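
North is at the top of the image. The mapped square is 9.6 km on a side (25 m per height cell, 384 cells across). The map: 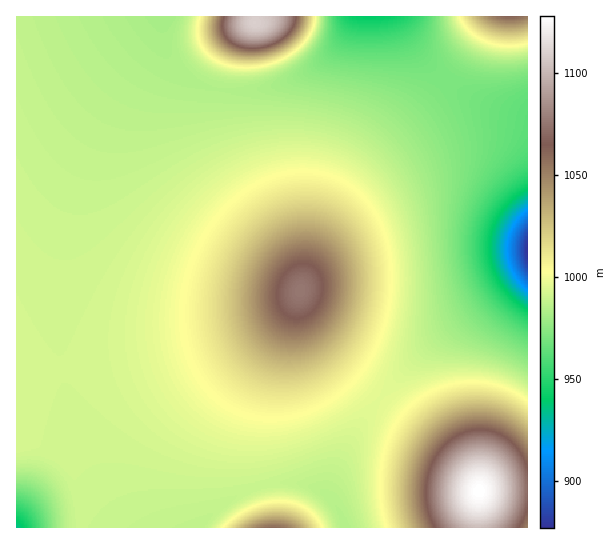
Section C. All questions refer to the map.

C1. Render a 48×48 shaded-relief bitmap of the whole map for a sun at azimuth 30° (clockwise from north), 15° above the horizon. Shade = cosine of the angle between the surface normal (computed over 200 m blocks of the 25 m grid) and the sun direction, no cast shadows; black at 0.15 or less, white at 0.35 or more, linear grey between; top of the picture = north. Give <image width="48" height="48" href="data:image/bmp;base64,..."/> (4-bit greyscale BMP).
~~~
<image width="48" height="48" href="data:image/bmp;base64,Qk32BAAAAAAAAHYAAAAoAAAAMAAAADAAAAABAAQAAAAAAIAEAAATCwAAEwsAABAAAAAAAAAAAAAAABEREQAiIiIAMzMzAERERABVVVUAZmZmAHd3dwCIiIgAmZmZAKqqqgC7u7sAzMzMAN3d3QDu7u4A////AERWeIiIiIiIiIms7///25d2ZUQzM0VniEVWeIiIiIiIiIms3v/+yod2ZVQzNFZ4mUVWeIiIiIiIiIiavN3cqYd3ZVRERWeJqlVmeIiIiIiIiIiJmqqpmId3ZlVVZniau1ZneIiIiIiIiIiIiIiIiId3dmZmeJq8zGZ3iIiIiIiIiIiIiIiIiIh3d3d3iavN3Xd4iIiIiIiIiIiIiIiIiIiHd3eImrze7oiIiIiIiIiIiIiIh4iIiIiIiIiJq83u7oiIiIiIiIiIiIh3d3d4iIiIiIiaq83u7oiIiIiIiIiIiHd3d3d3iIiIiImavM3u7oiIiIiIiIiIh3d3d3d3eIiIiJmavM3u7YiIiIiIiIiIh3d3d3d3d4iIiJmau83d3YiIiIiIiIiId3d3d3d3d4iIiJmau8zNzIiIiIiIiIiId3d3ZmZ3d4iIiJmaq7vMzIiIiIiIiIiId3d2ZmZnd4iIiJmaqru7u4iIiIiIiIiId3dmZmZmd4iIiJmZqqq7u4iIiIiIiIiId3dmZlZmd4iIiZmZmqqqqoiIiIiIiIiId3dmZVVmd4iIiZmZmaqqq4iIiIiIiIiId3dmZVVmd4iJmZmZmZqqu4iIiIiIiIiId3dmZVVneImZmZmZmZqrvIiIiIiIiIiIh3d2ZmZ3iJmZmZmZmaq7zYiIiIiIiIiIh3d3Zmd4mZmZmZmZmaq83oiIiIiIiIiIiHd3d3iJqqqpmZmZmqvM74iIiIiIiIiIiIh3eImaq6qqmZmZmqvN74iIiIiIiIiIiIiIiJmru7uqqZmZmqvM3oiIiIiIiIiIiIiIiZqru7uqqZmZmqq8zYiIiIiIiIiIiIiImZq7u7uqqpmZmaqru4iIiIiIiIiIiIiJmaq7u7uqqpmZmZmqmYiIiIiIiIiIiIiJmaqru7uqqpmZmZmZh4iIiIiIiIiIiIiZmaqru7qqqZmZmZmIdoiIiIiIiIiIiIiZmZqqqqqqqZmZmYiHdoiIiIiIiIiIiImZmZqqqqqqqZmZmYiHdoiIiIiIiIiIiImZmZmqqqqqmZmZmYiId4iIiIiIiIiIiImZmZmaqqqpmZmZmYiId4iIiIiIiIiIiImZmZmZmZmZmZmZmYiIiIiIiIiIiIiIiImZmZmZmZmZmZmZmZiIiIiIiIiIiIiIiImZmZmZmZmZmZmZmZiIiIiIiIiIiIiIiJmZmZmZmZmZmZmZmZiIiIiIiIiIiIiIiJmZmZmZmZmZmZmZmYiIiIiIiIiIiIiIiJmZmZmZmZmZmZmZmIiIiIiIiIiIiIiIiIiIiZmZmZmZmZmZiIiIiIiIiIiIiIiIiId3eImZmZmZmZmYiIh3d4iIiIiIiIiIh2VERWeJmZmZmZmYiHd2Z4iIiIiIiIiIdTEAATV4maqpmZmId2ZVVYiIiIiIiIiHYxAAABNXmqqqqZmIdlRERIiIiIiIiIiHUwAAABNXmqqqqpmHZUMiI4iIiIiIiIiHZCETRVZ5q7u6qpmHVCEREoiIiIiIiIiHZTM1d3iavLu7qpl2UxAAEg=="/>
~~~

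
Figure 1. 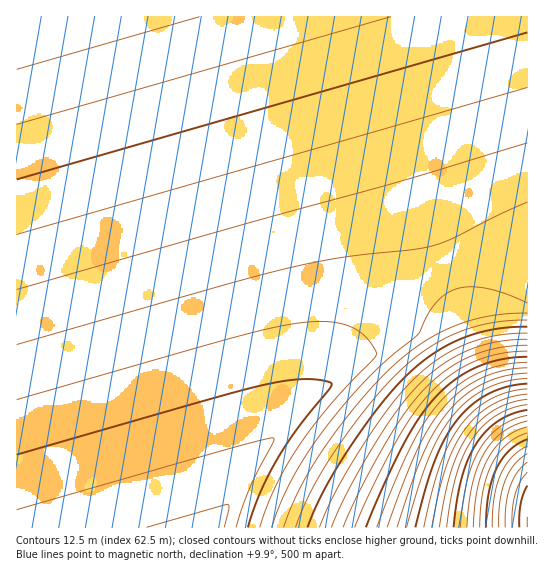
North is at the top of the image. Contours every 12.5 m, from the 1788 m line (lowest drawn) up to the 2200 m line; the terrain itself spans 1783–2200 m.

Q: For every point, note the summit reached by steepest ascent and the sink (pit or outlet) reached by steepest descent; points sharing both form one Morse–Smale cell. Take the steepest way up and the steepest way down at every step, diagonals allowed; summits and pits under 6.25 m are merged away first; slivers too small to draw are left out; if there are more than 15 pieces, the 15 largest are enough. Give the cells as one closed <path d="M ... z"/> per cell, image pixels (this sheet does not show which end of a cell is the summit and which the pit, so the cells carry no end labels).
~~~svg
<path d="M527 16l-511 1 1 511 198 0 25-46 23-32 47-50 23-19 22-42 12-16 23-23 27-19 37-16 31-6 43-1z"/><path d="M518 257l-33 2-31 6-37 16-27 19-23 23-12 16-22 42-23 19-47 50-23 32-24 45 311 1 1-269z"/>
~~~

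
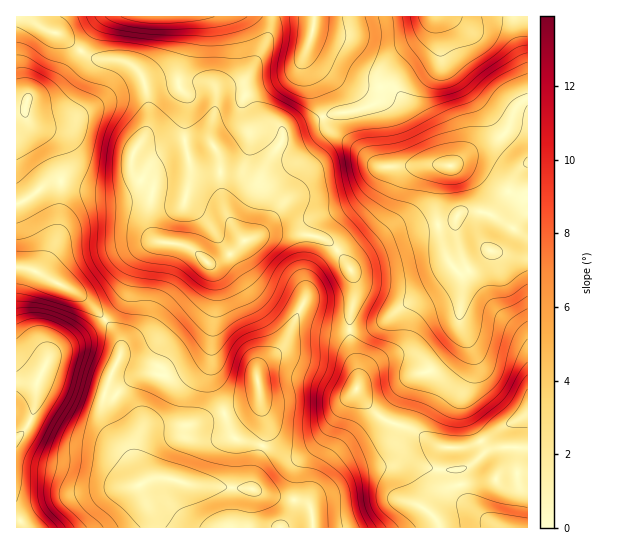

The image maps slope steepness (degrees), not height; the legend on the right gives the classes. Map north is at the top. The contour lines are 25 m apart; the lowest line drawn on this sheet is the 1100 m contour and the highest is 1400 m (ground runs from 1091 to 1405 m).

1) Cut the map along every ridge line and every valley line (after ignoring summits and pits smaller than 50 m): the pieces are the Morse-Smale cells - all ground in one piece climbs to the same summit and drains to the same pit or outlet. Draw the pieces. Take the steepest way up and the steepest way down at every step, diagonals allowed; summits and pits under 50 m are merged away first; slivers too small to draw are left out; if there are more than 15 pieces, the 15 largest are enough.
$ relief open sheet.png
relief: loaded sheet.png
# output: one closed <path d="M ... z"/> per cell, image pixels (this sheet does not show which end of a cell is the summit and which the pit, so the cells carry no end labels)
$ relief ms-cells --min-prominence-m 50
<path d="M295 233l-26 0-24 7-15 15-16 8-7 0-9-10-13-8-26-4-6 2-14 14-15 41-19 21 12 16 4 16-18 48 0 15 6 15 19 24 11 21 2 8-1 5 9 22 4 19 160-1-2-20-5-4-36-7-18-7 4-26 11-33-10-48 0-11 3-5 23-19 12-23 14 0 18 5 22 1 0-11 6-21 0-17-3-10-13-20-10-10-14-5z"/><path d="M527 99l-11 8-9 24-6 6-24 11-24 17-26-1-46 3-30-24-17-10-12-16-32 11-6 3-4 14-16 24-7 20-13 26-3 8 0 12 4 5 4 0 20-7 26 0 20 3 14 5 10 10 13 20 3 10 0 17-6 21 1 12 19-3 13-5 24-19 24-12 25-21 7 2 12-6 16-16 27 6 10 0z"/><path d="M493 251l-3 0-24 21-7 1-4-2-25 21-24 12-24 19-13 5-18 1-2 2 10 46-2 14 7 10 18 18 31 10 21 15 13 3-4 3-3 7-4 29-12 20 0 3 13 12 2 7 89-1 0-269-18-2z"/><path d="M309 324l-14 0-12 23-17 13-9 11 3 31 7 28-11 33-4 26 18 7 36 7 5 4 3 21 124 0-1-7-13-12 0-3 12-20 4-29 3-7 4-3-13-3-21-15-23-6-16-11-17-21 2-14-10-46-22-2z"/><path d="M527 16l-93 0-7 15-10 10-23 15-11 14-3 8-1 23-22 10-34 5 4 10 7 7 23 14 12 12 12 8 74-3 22-16 24-11 6-6 9-24 12-9z"/><path d="M105 320l-22 16-29 16-5 5-12 24-2 26-4 14-7 10-8 7 0 79 10 11 126-1-1-13-11-27 1-5-2-8-11-21-19-24-6-15 0-15 18-48-4-16z"/><path d="M34 16l-18 1 0 186 10-3 20-16 8-3 11 0 32 8 20-1 10-4 6-9 0-22 14-22 2-13-4-33-5-12-7-8-8-4-30-2-9-4-25-20-11-3-12-7z"/><path d="M133 171l-1 8-5 5-10 4-20 1-32-8-11 0-8 3-20 16-8 3-2 2 0 61 2 2 13 1 40 20 11 7 24 23 18-21 8-27 9-18 9-9 7-2-8-15 0-22 3-18-10-6z"/><path d="M314 16l-41 0-5 22-23 41-7 5-17 5-5 9-5 28 0 15 9 20 0 21 4 25 9 20 9 12-1-16 3-8 13-26 10-26 16-24 1-8 39-14-8-28-11-26 1-12 8-21z"/><path d="M271 16l-236 0 0 5 7 7 19 7 30 22 28 3 14 5 7 8 4 8 3 16 1-4 7-5 30-5 24 1 6 5 2 8 4-8 17-5 7-5 23-41z"/><path d="M433 16l-118 0-3 19-8 22 0 6 11 26 6 25 5 2 31-5 20-8 3-6 0-19 3-8 11-14 23-15 10-10 5-9z"/><path d="M17 267l-1 115 21 1 12-26 5-5 29-16 22-17-23-23-11-7-40-20z"/><path d="M37 383l-21 0 1 54 7-6 7-10 5-22z"/>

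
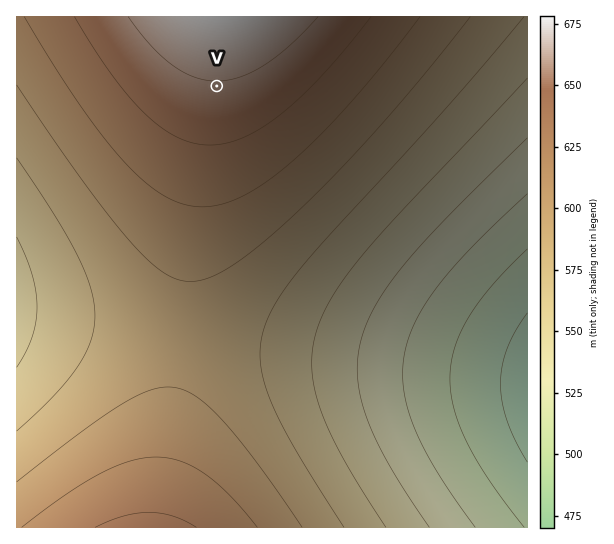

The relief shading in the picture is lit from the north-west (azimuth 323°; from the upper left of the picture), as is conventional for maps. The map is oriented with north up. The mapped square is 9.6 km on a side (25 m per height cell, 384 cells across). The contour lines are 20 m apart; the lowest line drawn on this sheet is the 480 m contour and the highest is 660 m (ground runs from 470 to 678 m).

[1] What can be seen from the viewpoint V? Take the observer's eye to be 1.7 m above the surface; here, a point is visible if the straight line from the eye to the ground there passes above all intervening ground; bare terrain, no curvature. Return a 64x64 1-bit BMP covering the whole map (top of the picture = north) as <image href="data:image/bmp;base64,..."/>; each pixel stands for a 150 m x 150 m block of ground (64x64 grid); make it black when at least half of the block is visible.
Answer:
<image width="64" height="64" href="data:image/bmp;base64,Qk0+AgAAAAAAAD4AAAAoAAAAQAAAAEAAAAABAAEAAAAAAAACAAATCwAAEwsAAAIAAAAAAAAA////AAAAAAD////////////////////////////////////////////////////+//////////j/////////4P////////+A/////////gD////////4AP///////+AA////////wAD///////8AAP///////gAA///////4AAD///////AAAP//////4AAA//////+AAAD//////wAAAP/////+AAAA//////wAAAD/////+AAAAH/////wAAAAH////+AAAAAH////wAAAAAP////AAAAAAP///4AAAAAAf///AAAAAAA///4AAAAAAB///gAAAAAAB//8AAAAAAAD//wAAAAAAAH/+AAAAAAAAf/4AAAAAAAA//AAAAAAAAB/8AAAAAAAAD/wAAAAAAAAP+AAAAAAAAAf4AAAAAAAAB/gAAAAAAAAD+AAAAAAAAAP4AAAAAAAAAfAAAAAAAAAB8AAAAAAAAAHwAAAAAAAAAfgAAAAAAAAB+AAAAAAAAAH4AAAAAAAAAfgAAAAAAAAB/AAAAAAAAAH8AAAAAAAAAfwAAAAAAAAB/AAAAAAAAAH8AAAAAAAAAf4AAAAAAAAA/gAAAAAAAAD+AAAAAAAAAP4AAAAAAAAA/gAAAAAAAAD+AAAAAAAAAH4AAAAAAAAAfgAAAAAAAAB8AAAAAAAAADwAAAAAA=="/>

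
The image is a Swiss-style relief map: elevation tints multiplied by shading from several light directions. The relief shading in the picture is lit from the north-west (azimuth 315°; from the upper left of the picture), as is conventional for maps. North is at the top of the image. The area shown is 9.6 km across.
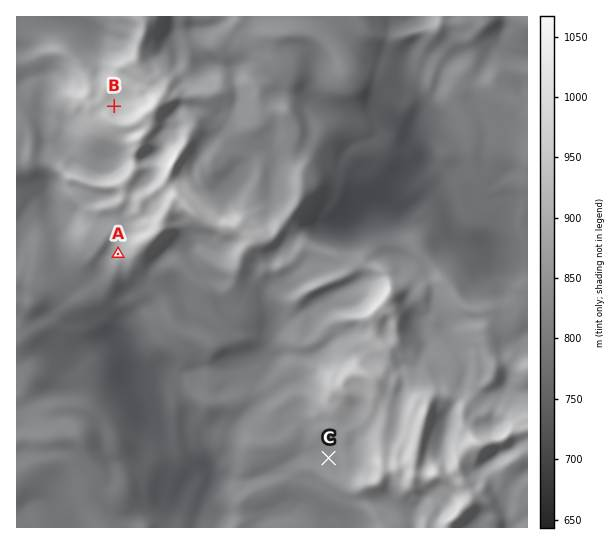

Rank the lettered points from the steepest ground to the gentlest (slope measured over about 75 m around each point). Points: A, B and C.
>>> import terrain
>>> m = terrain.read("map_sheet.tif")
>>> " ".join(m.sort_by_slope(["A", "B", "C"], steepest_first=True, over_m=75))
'A B C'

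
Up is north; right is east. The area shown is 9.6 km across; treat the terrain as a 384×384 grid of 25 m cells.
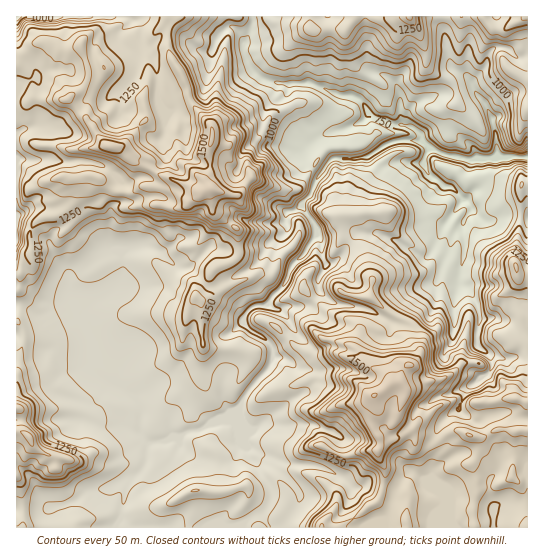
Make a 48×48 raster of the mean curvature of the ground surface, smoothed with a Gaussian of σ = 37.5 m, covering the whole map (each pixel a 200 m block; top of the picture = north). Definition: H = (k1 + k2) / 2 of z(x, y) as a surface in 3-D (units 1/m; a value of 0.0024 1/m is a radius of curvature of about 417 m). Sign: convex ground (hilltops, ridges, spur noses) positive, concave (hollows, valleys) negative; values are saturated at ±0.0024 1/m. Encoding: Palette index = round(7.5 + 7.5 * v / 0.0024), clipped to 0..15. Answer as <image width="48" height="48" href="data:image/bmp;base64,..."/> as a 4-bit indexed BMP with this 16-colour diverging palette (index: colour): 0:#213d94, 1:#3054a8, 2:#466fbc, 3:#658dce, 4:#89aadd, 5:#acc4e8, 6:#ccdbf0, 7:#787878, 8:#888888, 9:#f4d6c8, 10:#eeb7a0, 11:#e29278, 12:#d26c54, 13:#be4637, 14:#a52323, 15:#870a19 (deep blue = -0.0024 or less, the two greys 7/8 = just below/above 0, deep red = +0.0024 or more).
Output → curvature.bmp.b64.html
<image width="48" height="48" href="data:image/bmp;base64,Qk32BAAAAAAAAHYAAAAoAAAAMAAAADAAAAABAAQAAAAAAIAEAAATCwAAEwsAABAAAAAAAAAAlD0hAKhUMAC8b0YAzo1lAN2qiQDoxKwA8NvMAHh4eACIiIgAyNb0AKC37gB4kuIAVGzSADdGvgAjI6UAGQqHAKh4ioh2d3dnh3d2h3d5+KlWdshXdqppipVmeIiHiYl1d3aIZ5dVfjj3ZrZnd6dXeJZmZnd4aInbZndahnllKKGelZiHdolGWKRFd1Z4eGZq/cy6lnlla6I11Khndot4WeGIlEZmd3ZmdmdthZZq6DVx1XZmZolK10WPmaiYd4d3dndZWHeXMUOE9zVmqbhkxIWs/7d3eHiHd4h3Z2ZzR/ttsXlnV5iFlV+5dWuXeGiGeZd2aIe//2fexl54hUh1dp9SNXd3d3dmiIh3eIdHxRILmIpnmP2HmMdGZnZ3d4h4dWd3ZmVDE1ecS0tznXObq6dFZ4iHh4h4l2Z3hXiK6zapipTHIzY0VfuIiHeIh4h3eJZmt2S5n/y5dtEO8e63e3VGeId3d3eIeZayu5dDRVbOlcuAJmqa6MVnh3d3iHd3iYepCqqoY1vFqse9lQBsxcZ4d3eIiIdniHd6cZlnVpMXmYdm/GIOKJV4d3iHd3eGeGZotFVXZXzaie9hDt8mR6Znh3d3d3aJToiaxzmoPLm4aXnkLFAHh5d4h3d3d2ZdL1argHxh+9xkNGnYGKHbqbd4d3eId2Z8TjZECPcvxFaYhmetNOD7iMZ4d3eIiIibfGlR/7K6Nay4OMwNY/AzaZd3d3eIiIiJm3djIRRFilEC2md3VeDYiJdnd3d3d3d27KdYlJ2qYIzvZWeFdGT7Zudnd3d3d2Z11lq3egPsDvZKVENGhUVHmPlmd4h3d3iHmKVby+DdDJOvuZp1lXboytyGZ3iIeJlkOsulWOBvcGepiqiXhXVp9+51aHd3eJZng5asV5sFXSeIiIRId1iq9W5miIZmZlZquCaHUlzgS6eYhUqGeVl3tE1Fx2ZndkeiNzXNq1L2CLZUKIZ2hnhjli6XamVoZHhEY8nkElHyHIZ2qWV3ZodUaAeqt5h4t5nMlvoay3Bw/ru735Z5eVaWSnV4eWd0Z8tbyJOPUxwGiXeIzHZ55DqIalxXd4iMqZV2rO7eB73wvIiGdmiXUnd2jFncupu0N2bbeqUr/HWHGZmGZ4lQW7l2j0l4uKhDiKmB6JUL9YdbCpyaaZoN/ozcrSMyIQA32sZMNaScT2RX4AAF5zU/MAAAAHvK//7/qWNoPriwUSV2nN7RDf8QaaeTiop2QhrI1TV1Ofb5alZ3Z4mskzNM6D1z60ZmU50SWpZ2N/dHa1V3dlN9tVBIhp8Zq3dmOOh0WNR1X9zoaaZnd6tCCVqqeK0CfohpqnVneKV05ah4pHy6ma0n2He6u6ZGfnls3HdGe4Z30LZYmIXMtBBJlmhEW3B3WmdXlqlmVrZbwZhHZSEgFaaJ04pmiyiHiXdoZKe3dbZfc21FJommqJinNjzKhUWK2ZZ4dLbIdoXcdj9zeZl2dYhVeTX3OFovlZd5iKh2Z3b1RR9zmapmhJhnm3PnPDwcJ2u5e9ZWh3fCWy1id3mJtMpFjXjVLCl0Z07LmduXiJijdUVVZ3euudtEa1yUOzbslDkAQyQ3RVmcu5iqS4d6ZnyLq85WfX2VvA=="/>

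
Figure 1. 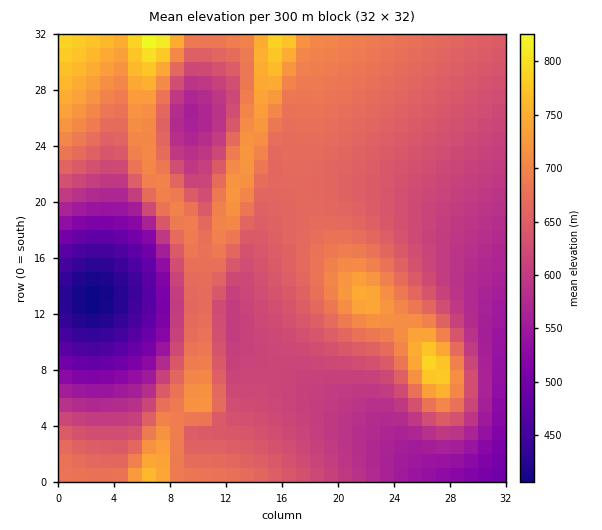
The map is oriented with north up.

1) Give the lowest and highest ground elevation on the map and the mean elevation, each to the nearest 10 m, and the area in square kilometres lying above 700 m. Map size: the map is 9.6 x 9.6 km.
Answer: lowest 400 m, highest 840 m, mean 630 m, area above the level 13.1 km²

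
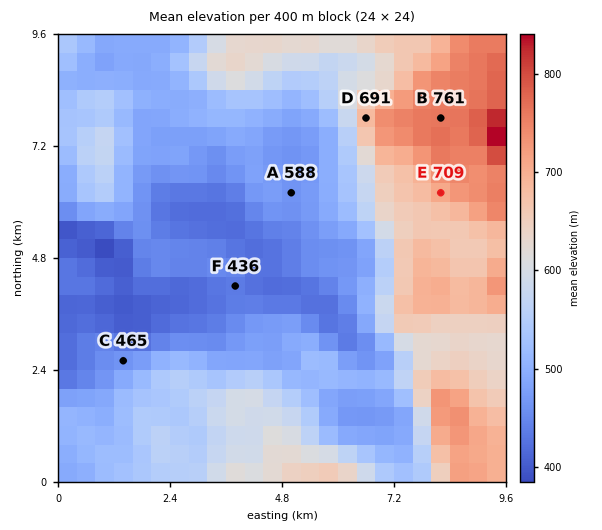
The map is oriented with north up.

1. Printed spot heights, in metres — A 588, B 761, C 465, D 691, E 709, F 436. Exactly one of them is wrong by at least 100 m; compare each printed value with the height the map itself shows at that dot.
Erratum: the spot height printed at A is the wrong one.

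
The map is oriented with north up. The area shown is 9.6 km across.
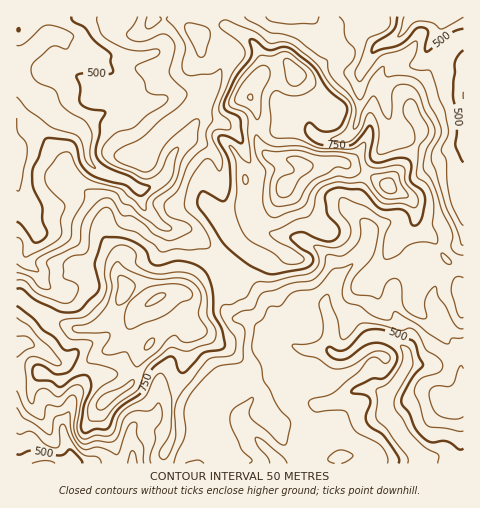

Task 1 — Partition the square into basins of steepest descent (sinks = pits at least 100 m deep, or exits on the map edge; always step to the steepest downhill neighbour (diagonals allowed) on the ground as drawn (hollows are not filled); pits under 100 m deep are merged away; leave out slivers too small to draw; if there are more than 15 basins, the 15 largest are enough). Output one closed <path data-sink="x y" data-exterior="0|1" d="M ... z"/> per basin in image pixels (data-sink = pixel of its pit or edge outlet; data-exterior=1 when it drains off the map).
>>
<path data-sink="423 463" data-exterior="1" d="M340 161l-7 0-14 4-15 0-4 8-16 13-11 23-25 18 12 12-13 24-11 12-7 3-5-2-9 0-11 5-15 11-22 2 14 10 11 25-6 11 0 17-10 32-2 13 0 31-10 20 1 11 299-1 0-173-4-3-9-23-8-8-8-15-19-16 0-12-4-13-41-24-14-5z"/><path data-sink="17 75" data-exterior="1" d="M224 16l-208 1 0 280 5 1 25 19 29 12 20-1 9-5 9-9 10-20 15 14 5 0 24-14 22-2 22-15 13-1 5 2 13-9 10-13 8-17-12-12 25-18 11-23 16-13 3-7-6-5-26-4-10-9-5-10 2-23-7-20 11-21 0-13-8-18-9-7-16-8-4-6z"/><path data-sink="446 17" data-exterior="1" d="M463 16l-238 1 0 5 4 6 16 8 9 7 8 18 0 13-11 21 7 20-2 23 5 10 10 9 21 3 12 5 15 0 14-4 7 0 69 36 6 10 1 18 19 16 8 15 8 8 11 25 2-1z"/><path data-sink="43 463" data-exterior="1" d="M123 294l-10 20-12 11-12 4-14 0-22-9-32-22-5 0 1 166 147-1 0-10 10-20 0-31 2-13 10-32 0-17 6-11-11-25-9-8-12 0-15 10-7 2z"/>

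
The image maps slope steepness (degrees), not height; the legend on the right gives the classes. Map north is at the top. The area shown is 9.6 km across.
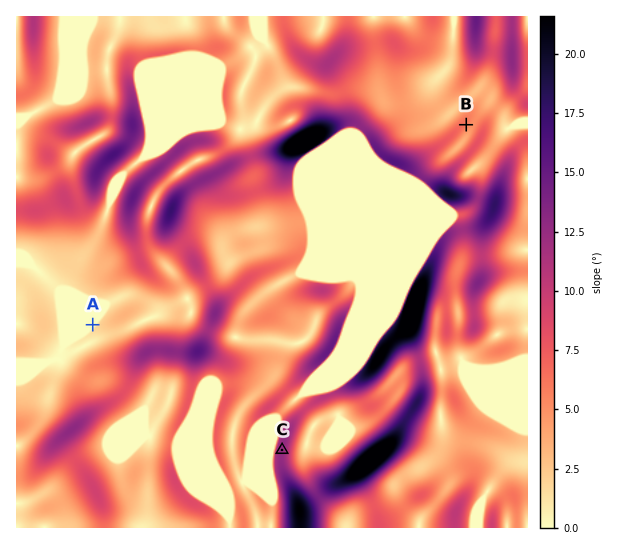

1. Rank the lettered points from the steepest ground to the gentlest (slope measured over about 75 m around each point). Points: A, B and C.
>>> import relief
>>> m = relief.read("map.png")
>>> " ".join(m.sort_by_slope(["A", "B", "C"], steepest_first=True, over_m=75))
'C B A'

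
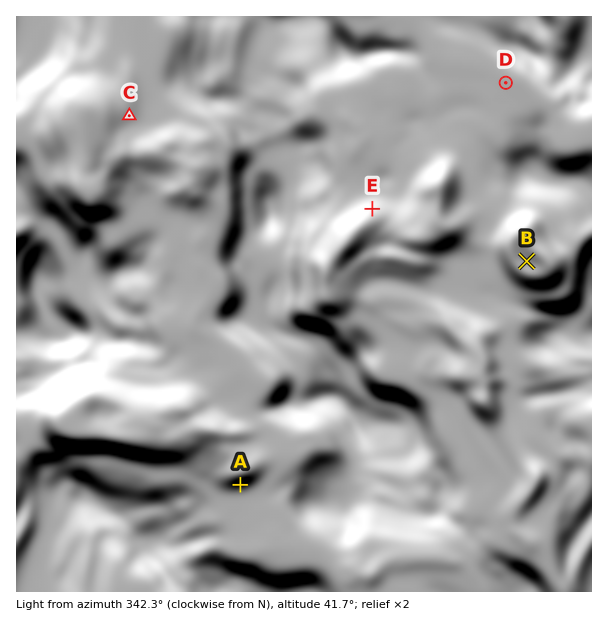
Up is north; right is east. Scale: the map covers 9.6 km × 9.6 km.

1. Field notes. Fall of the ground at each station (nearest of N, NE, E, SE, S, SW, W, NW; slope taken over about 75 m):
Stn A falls S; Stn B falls SW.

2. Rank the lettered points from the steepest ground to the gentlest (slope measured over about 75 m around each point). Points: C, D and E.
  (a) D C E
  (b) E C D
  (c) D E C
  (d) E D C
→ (b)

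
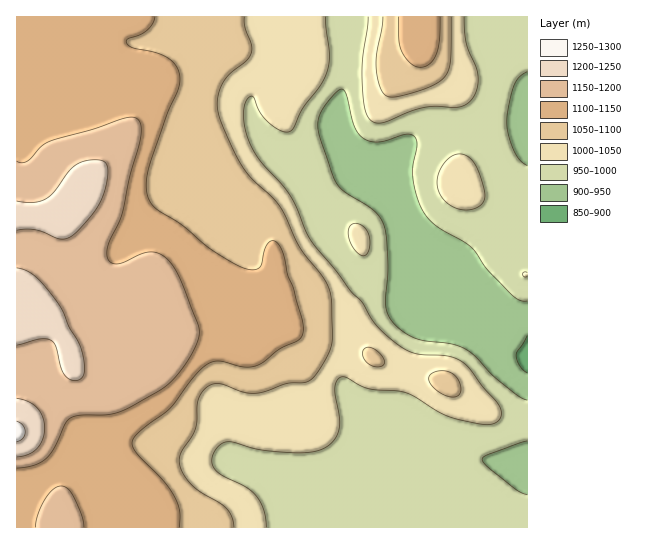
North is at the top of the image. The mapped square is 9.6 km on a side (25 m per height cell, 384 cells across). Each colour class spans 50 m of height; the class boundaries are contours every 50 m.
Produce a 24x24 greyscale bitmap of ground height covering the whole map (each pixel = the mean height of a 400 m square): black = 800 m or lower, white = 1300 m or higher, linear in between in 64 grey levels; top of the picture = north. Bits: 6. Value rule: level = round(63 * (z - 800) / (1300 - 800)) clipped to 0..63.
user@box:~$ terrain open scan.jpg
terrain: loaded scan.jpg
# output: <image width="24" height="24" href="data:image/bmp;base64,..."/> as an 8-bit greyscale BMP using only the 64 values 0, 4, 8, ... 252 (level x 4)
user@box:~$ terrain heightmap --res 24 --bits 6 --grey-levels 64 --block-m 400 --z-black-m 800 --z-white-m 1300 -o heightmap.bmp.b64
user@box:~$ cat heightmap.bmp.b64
<image width="24" height="24" href="data:image/bmp;base64,Qk12BgAAAAAAADYEAAAoAAAAGAAAABgAAAABAAgAAAAAAEACAAATCwAAEwsAAAABAAAAAAAAAAAAAAEBAQACAgIAAwMDAAQEBAAFBQUABgYGAAcHBwAICAgACQkJAAoKCgALCwsADAwMAA0NDQAODg4ADw8PABAQEAAREREAEhISABMTEwAUFBQAFRUVABYWFgAXFxcAGBgYABkZGQAaGhoAGxsbABwcHAAdHR0AHh4eAB8fHwAgICAAISEhACIiIgAjIyMAJCQkACUlJQAmJiYAJycnACgoKAApKSkAKioqACsrKwAsLCwALS0tAC4uLgAvLy8AMDAwADExMQAyMjIAMzMzADQ0NAA1NTUANjY2ADc3NwA4ODgAOTk5ADo6OgA7OzsAPDw8AD09PQA+Pj4APz8/AEBAQABBQUEAQkJCAENDQwBEREQARUVFAEZGRgBHR0cASEhIAElJSQBKSkoAS0tLAExMTABNTU0ATk5OAE9PTwBQUFAAUVFRAFJSUgBTU1MAVFRUAFVVVQBWVlYAV1dXAFhYWABZWVkAWlpaAFtbWwBcXFwAXV1dAF5eXgBfX18AYGBgAGFhYQBiYmIAY2NjAGRkZABlZWUAZmZmAGdnZwBoaGgAaWlpAGpqagBra2sAbGxsAG1tbQBubm4Ab29vAHBwcABxcXEAcnJyAHNzcwB0dHQAdXV1AHZ2dgB3d3cAeHh4AHl5eQB6enoAe3t7AHx8fAB9fX0Afn5+AH9/fwCAgIAAgYGBAIKCggCDg4MAhISEAIWFhQCGhoYAh4eHAIiIiACJiYkAioqKAIuLiwCMjIwAjY2NAI6OjgCPj48AkJCQAJGRkQCSkpIAk5OTAJSUlACVlZUAlpaWAJeXlwCYmJgAmZmZAJqamgCbm5sAnJycAJ2dnQCenp4An5+fAKCgoAChoaEAoqKiAKOjowCkpKQApaWlAKampgCnp6cAqKioAKmpqQCqqqoAq6urAKysrACtra0Arq6uAK+vrwCwsLAAsbGxALKysgCzs7MAtLS0ALW1tQC2trYAt7e3ALi4uAC5ubkAurq6ALu7uwC8vLwAvb29AL6+vgC/v78AwMDAAMHBwQDCwsIAw8PDAMTExADFxcUAxsbGAMfHxwDIyMgAycnJAMrKygDLy8sAzMzMAM3NzQDOzs4Az8/PANDQ0ADR0dEA0tLSANPT0wDU1NQA1dXVANbW1gDX19cA2NjYANnZ2QDa2toA29vbANzc3ADd3d0A3t7eAN/f3wDg4OAA4eHhAOLi4gDj4+MA5OTkAOXl5QDm5uYA5+fnAOjo6ADp6ekA6urqAOvr6wDs7OwA7e3tAO7u7gDv7+8A8PDwAPHx8QDy8vIA8/PzAPT09AD19fUA9vb2APf39wD4+PgA+fn5APr6+gD7+/sA/Pz8AP39/QD+/v4A////AKy8vKigpKSYkIh4aFxUUExMTExMTFhgXKiwtKSkrKiUhHhsZFxUUExMTExMUFxcUKiopJykoJiIdGhgYFxYWFRQUExMUFRMQMy0oJycmJCAcGRgZGRkYFxUVFBMTExMRODErKCgmJSIfGxscHBwbGBUUFBQVFxcVNTAtLS0rKCQgHR0eHh0bGBUVFRgcHBoWMDAxMTEwLSkiHyAgHx8cGBkaGx4gHBYRLzAzMjIyMC0nJCUlIiIeGx4eHR4dFxANMjIzMjIyMTAsKSopJiUhHh8cFxUUEA0NNjQyMjIyMjAsKysqKCYhHRsVEA4ODQ0ONzQyMjExMS8rKSkpJyUhGxgSDQ0NDQ4RNDIxLy4uLi0qKSgnJiUgGRgSDQ0NDxIXMjEwLiwsLSspJyUmJiEaGBgSDQ0OEhUXMjIyLywrKykmJCIkJBwXGRkSDg8SFBQUMzMzMi4qKCUjISEjIRgWGBYREBQXGBcVMjI0NDAqJSIhISEhHBYVFBEPERcaGhgWLjAzNDErJCEhISEdGBUUEQ8QExgbGhcULC0wMTEtJSEhIR4YFhYTEBAREhYZGBUTKyssLS4tKCIhIBsYGRcRERUVExUXFxQTKyoqKisrKSQhHxoZGxgSEhkcGRgZFxQSKyopKSkqKiYiHxsaHBwWFBsgIB4cGRUTKyopKSkpKSYiIB8bGx0aFRwiJSQeGhYTKyoqKSgmJSMhISEdGh4aFRsjKCcfGBYVKiorKicnJSIhIiAcGh0ZFRoiKSgfFxYWA=="/>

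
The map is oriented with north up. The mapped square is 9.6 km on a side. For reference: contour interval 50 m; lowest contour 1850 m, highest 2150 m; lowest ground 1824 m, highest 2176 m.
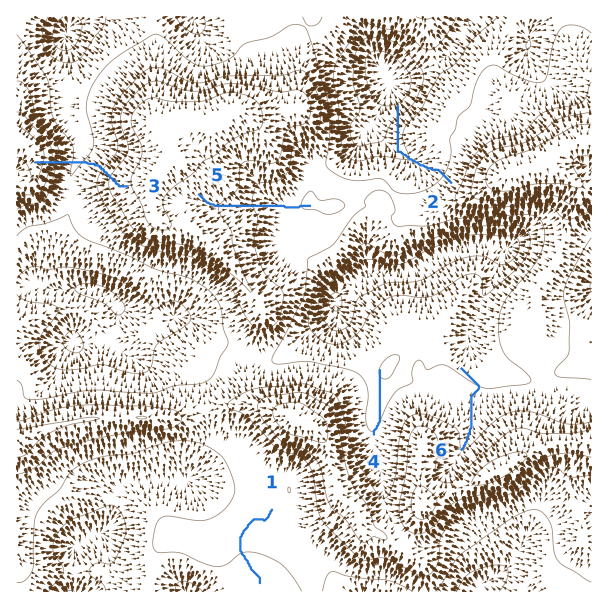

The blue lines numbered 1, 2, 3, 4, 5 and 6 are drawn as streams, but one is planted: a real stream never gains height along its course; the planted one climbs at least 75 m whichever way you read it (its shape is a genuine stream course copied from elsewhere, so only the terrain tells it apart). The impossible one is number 3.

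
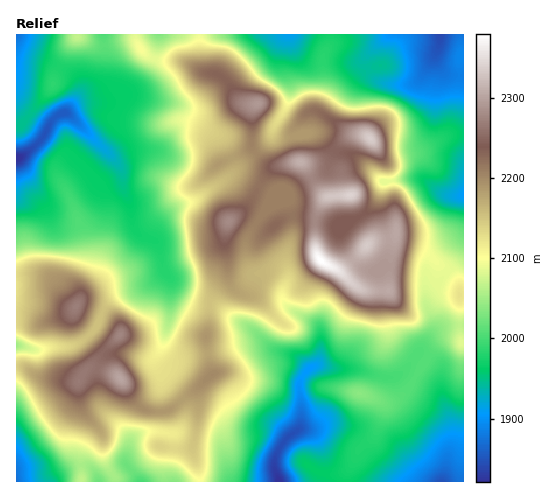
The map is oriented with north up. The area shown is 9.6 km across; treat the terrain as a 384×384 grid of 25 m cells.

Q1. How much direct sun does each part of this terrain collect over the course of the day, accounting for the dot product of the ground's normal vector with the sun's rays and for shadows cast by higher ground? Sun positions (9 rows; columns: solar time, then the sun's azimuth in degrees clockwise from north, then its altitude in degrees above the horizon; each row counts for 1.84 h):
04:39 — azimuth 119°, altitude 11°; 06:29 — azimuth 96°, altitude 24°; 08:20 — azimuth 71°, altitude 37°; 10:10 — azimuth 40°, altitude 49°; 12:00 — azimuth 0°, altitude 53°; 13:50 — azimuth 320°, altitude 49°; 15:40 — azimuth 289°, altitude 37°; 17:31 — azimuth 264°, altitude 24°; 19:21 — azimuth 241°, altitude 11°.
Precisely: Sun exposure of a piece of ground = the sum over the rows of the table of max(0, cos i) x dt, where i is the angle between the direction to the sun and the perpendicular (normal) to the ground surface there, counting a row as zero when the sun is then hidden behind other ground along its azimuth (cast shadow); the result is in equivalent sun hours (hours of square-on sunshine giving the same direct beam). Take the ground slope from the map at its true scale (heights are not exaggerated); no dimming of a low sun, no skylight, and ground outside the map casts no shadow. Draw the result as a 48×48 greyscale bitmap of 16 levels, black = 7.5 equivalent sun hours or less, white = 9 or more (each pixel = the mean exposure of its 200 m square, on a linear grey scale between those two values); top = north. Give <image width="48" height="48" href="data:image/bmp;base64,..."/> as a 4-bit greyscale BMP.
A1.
<image width="48" height="48" href="data:image/bmp;base64,Qk32BAAAAAAAAHYAAAAoAAAAMAAAADAAAAABAAQAAAAAAIAEAAATCwAAEwsAABAAAAAAAAAAAAAAABEREQAiIiIAMzMzAERERABVVVUAZmZmAHd3dwCIiIgAmZmZAKqqqgC7u7sAzMzMAN3d3QDu7u4A////ALu6ibupu6mKqXmJqpmqloq7u7qqqqqqq7u6iLyZvKiIdnmZqoiadZvMy7qqqqqqq6mXWKl3iqh2aJuZqodoq83czLuqqqqqu6l0WJhlWaiau7uauphVrd3czMu7qqqqu5hkaHd4aarN3MqKuqqFjN3czMy7qqqqq4VEd2abmHiqq7qKqqu4ecy8zMy6qqqqqnRGiIm7ljI0aKqJqHm5d6mruqqqqqqqqnVomau6dWirqauJqGaJmKmqmImqqqqqqWV4mZmYZozd26uYqWVomKiHZomru7q7qWV4iIh3RWnN3LuYmpdniaeImrzMzLuqqlaaqrqXeZq8zMyneamZmKvN3d3czMuqqnrMzMu6vMyrzMzLmbu7p5zd3dzLvMuqqs3d3dzM3cuazMzN3MzMuYq7qqqaq8y7qt3d3e3cy5iby7vMzMu8yoeZmqqpq7y6h7l6qa3cllecy6q6u7u6ZEeYmaqqmbu6iSJFVWjduYmsy7u6q8yUEDWHiImZmImrvJmXZUWMzcy6vMzbu7lUeZiHh2RGdTarvLvLqYV63d3LrMzcqGNJzbdndRABAFiqqczLu7d73uzMrMzLhDSLynVnQQAQA5qqiMu7zdqbzcvMnMu6h5q6p3hkAANWd4irqru83d3LurzdvMu6q8y5qqlhAHq7qHibvLu8zN3bqrvMqqiaq8zKm6YACM3Mt3iLzczM3d3My7u8p2aaqrvLqmAAjMzMtmh7zd3d3d3d3dzMp0WaqqqruUBc3Lq8tlh7zN3d3d3dzN3MqGaaqqmap2fd3Lmrtkec3d3d3d3d3NzLmHm7qruYV4vdu8y7t0irzd3d3N3d3My5h3q6mKu5RYzbq93cuXmrzN3dzMzNzMu4d4uqqIvMp4u7zM3dypvMzd3czMzMzMy3ebzM3KrNzLupmrzd3Lzd3dzMu8zczMu5eLzd3cu8zLqVQ0nd3MzdzMzLvMzMzLupl3jN3dy8zKmrmHfN3LzKmd3KvMzMzLqZqqms3cy7uprd3dur3dyXeN27zMzMzLu7zMuqvMy5h3vd3dtwSahWeNyrzMzM3LzNzMu6q7u6hnq8zLgABWaJmazMzMzNy7zNu6vMy6vNzMzMzKUGmZi7uzjdzM3cqrvLqIrN3Lvd7t3cunE2iKm7ujJ9zd3Jm7qYiJvMzLu7zd3cuGeodZq8u5ZKzdyZu7qYibzMuZmMu7u7vM3ad6u8zMpX3ciLvLu7u8zKdWc4zKmazd3cqru63Mtjm4i8zMzN3cy4Zoghncu93MzN3Ny6vcykFYvMzMzMy6mXiruVbN3d28zM3ty6rMy5ZZu7zMu6mHeJrd3cmt3e3czd3cqqqsu7uqq7u7qYh2Z5vd3dubzd3Mu6mamZmcu8y7q7updndmirzd3du8u93LmImqvLu8u8y6qpmFRph63d3d3cu6iczMzLu7zMu8zMqIiaqGi8vN3d3t3bu5vLu7zNzLvMzMzLqGirqJzN3d3d3u3LqrzMu7vN3Lu8zMzLuqq8uszN3d3d3dyqmszMzMu83My8zA=="/>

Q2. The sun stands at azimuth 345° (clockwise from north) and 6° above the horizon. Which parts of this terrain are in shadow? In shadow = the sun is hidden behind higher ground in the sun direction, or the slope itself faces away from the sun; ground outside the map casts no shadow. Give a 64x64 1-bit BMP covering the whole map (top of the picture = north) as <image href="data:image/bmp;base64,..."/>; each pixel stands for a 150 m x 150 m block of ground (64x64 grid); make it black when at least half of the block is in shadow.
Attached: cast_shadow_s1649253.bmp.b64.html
<image width="64" height="64" href="data:image/bmp;base64,Qk0+AgAAAAAAAD4AAAAoAAAAQAAAAEAAAAABAAEAAAAAAAACAAATCwAAEwsAAAIAAAAAAAAA////AAAAAAACHv/4/gAAHAc///D/AAD4D///APwAAfgP//8I/AAB+B//4Az+AAP4H//gHf8AA/g/9/8f/wAH+D/j/z//4H/w+8f/H//gf/DAH/8f/+//8MB/wR/////wwP/AH/////DB/8Af//3/8MA/wB9/4f/wwAAADwPj//AAAAACA///8AAAYAAH///xAAHgAB////E/g+AAP///8f/D4AB////w/+HAAP////D/8AAB////8AfwAAH8f//wAPAAA/D//+EAcAAD8f//4QAwAAfB///gAAAAAAT//+AAAAAABD+B4AAAAAAEfgHgAAAAAAB+AeAAAAAAgHgB4AAAAAG8ICHAAAAAAb4AMcAAAAABngABwAAAAAOPAAHAAAAAA4cGAIAAAAADgg/AAAAAAACAD8AAAAAAAAAfwAAAAAIAAA/gAAAAAcAAB8gAAAAAYAGAHAAAAAAwB8A/CAAAAAgPwD/4AAAABAfAf+BAAAAAAAB8AOAAAAAAAPwA4AAAAAAB/wDwAAwAOAHnAPgADgH8AAMAfAAEA/wAAgA/gAAD/EAAAB+AAAP8AAAAH4AAMBwAAAAPgABwAAAAAAeAMPAAAAAAAeB4eAAAAAAAYPhwAAAAAADx+AAAAAAAAOHwAAAAAAAB4OAAAAAAAAHgAAAAAAAAAOAAAAAAAAAAAAAAAAAAAA=="/>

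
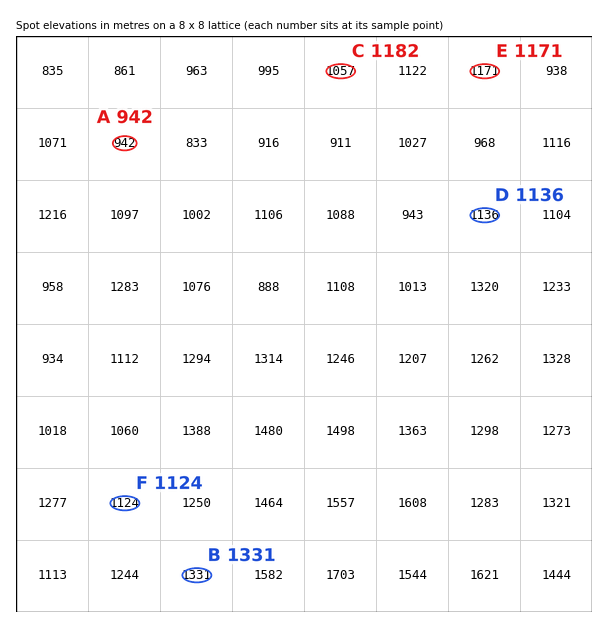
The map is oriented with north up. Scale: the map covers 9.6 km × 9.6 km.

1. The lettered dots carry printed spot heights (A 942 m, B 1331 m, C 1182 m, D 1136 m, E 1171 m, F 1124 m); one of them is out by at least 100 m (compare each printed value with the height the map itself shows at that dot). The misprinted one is C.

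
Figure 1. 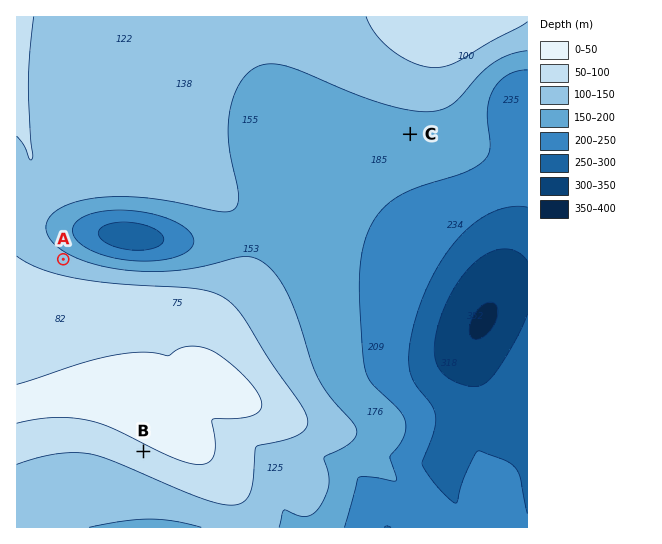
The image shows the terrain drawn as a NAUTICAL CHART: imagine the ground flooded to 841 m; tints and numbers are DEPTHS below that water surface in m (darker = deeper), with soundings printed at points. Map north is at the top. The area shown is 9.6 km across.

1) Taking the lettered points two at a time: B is above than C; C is below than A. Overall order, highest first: B A C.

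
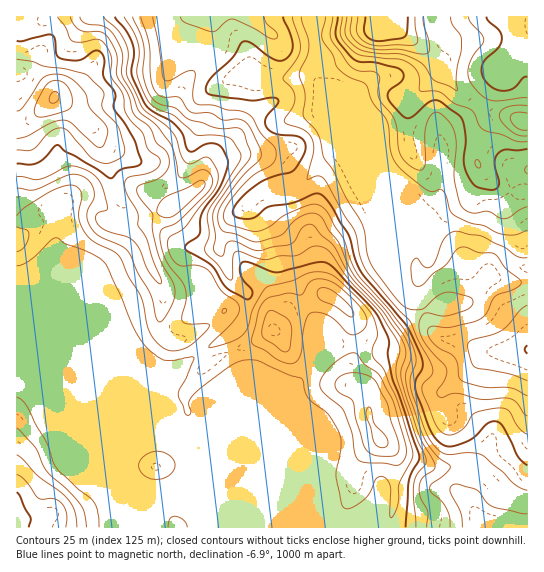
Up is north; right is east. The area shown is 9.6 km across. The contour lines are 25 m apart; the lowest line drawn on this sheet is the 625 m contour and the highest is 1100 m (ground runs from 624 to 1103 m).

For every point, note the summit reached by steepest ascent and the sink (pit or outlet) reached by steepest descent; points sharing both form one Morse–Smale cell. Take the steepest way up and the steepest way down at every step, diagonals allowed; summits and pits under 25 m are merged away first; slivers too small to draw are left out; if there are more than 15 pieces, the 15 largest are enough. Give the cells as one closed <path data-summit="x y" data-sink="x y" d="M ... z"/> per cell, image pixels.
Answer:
<path data-summit="54 98" data-sink="527 350" d="M314 16l-297 0-1 223 2 1 19-17 20-7 42 1 19 12 16 4 9 9 6 21 14 24-3 39 9 13 20 0 10 13 3 0 31-19 7-7 5-12 2-20-3-3 11-4 8-8 6-13 0-7-8-26-12-28 16-12 33-5 24-25 27-19 5 0 10 10-1-17-10-18-40-44-1-5 7-15-6-24z"/><path data-summit="54 98" data-sink="527 527" d="M95 216l-38 0-10 3-14 6-17 16 0 150 6 1 131 53-10 4-10 13 2 11 7 8 103 44 8 3 121 0-31-13-6-6-2-8-69-68-72-29-16 5-3-3-3-13 8-19 4-8 16-13-11-14-18 1-10-10-1-16 3-8 0-19-14-24-9-25-6-5-16-4z"/><path data-summit="379 26" data-sink="527 350" d="M379 16l-64 0-2 15 6 24-7 16 7 12 28 27 6 9 10 18 1 20 8 21 7 9 21 20 13 19 4 8 0 35 5 4 5 0 7-4 9-8 8-18 6-4 12 1 26 8 20 17 12 3 1-97-14-2-19-16-16-8-24-2-9 2-4 4-2-2 1-16 30-18 9-8-19-12-6-6-16-25-10-10-34-25-5-3-9 0z"/><path data-summit="327 295" data-sink="527 350" d="M354 144l-8 1-24 18-24 25-8 3-21 1-16 9 23 24 13 20 3 29 13 33 18 27-2 19 9-9 24-1 11 0 32 9 16-1 20-12 7-2-8-7-15-33 0-14 8-9-3-1-6-7 1-32-17-27-25-25-14-32z"/><path data-summit="54 98" data-sink="527 350" d="M462 239l-5 0-6 4-8 18-24 20-3 9 11 29 5 11 6 6 9 4 16 1 25 12-22 22-23 18 0 9 14 44 3 20 10 2 15 8 16 17 20 8 6 0 1-232-13-4-20-17z"/><path data-summit="17 509" data-sink="527 527" d="M22 392l-6 1 1 135 145 0 3-13 6-4 14 1 38 16 29-1-110-46-7-8-2-11 10-13 10-4z"/><path data-summit="381 441" data-sink="527 350" d="M441 337l-6 0-13 10-15 5-24-3-18-6-35 1-11 11-10 16 18 10 38 7 4 11 0 19 10 20 19 15 39 15 22-1 0-16-15-44-1-14 23-18 22-22-25-12z"/><path data-summit="381 441" data-sink="527 527" d="M309 371l-12 12 2 11 32 76 0 15 5 21 7 9 32 13 12 0-4-7 1-30 2-2 61-1 12 3-1-24-27 0-33-14-19-15-10-20 0-19-4-11-38-7z"/><path data-summit="379 26" data-sink="527 25" d="M527 16l-146 0-1 7 15 4 26 18 18 17 17 27 23 15 32-42 6-5 11-3z"/><path data-summit="273 330" data-sink="527 527" d="M274 331l-20 12-19 6-2 5 32 76 69 70-3-15 0-15-32-76-2-11 11-13-21-20-6-12z"/><path data-summit="273 330" data-sink="527 350" d="M254 201l-5 4 0 2 8 14 11 33 1 12-4 9-8 10-13 6 3 3-2 20-5 12-12 11 0 4 6 10 20-8 20-12 7 7 6 12 22 21 11-17 3-20-18-27-13-33-1-24-6-13z"/><path data-summit="54 98" data-sink="527 527" d="M466 467l-7 0-1 25-11-4-61 1-2 2-1 23 1 11 5 3 139-1-1-26-6 0-20-8-16-17z"/><path data-summit="381 441" data-sink="527 527" d="M233 351l-24 13-8-11-10 6-7 7-11 23-1 9 3 8 3 3 16-5 76 32-10-17z"/><path data-summit="525 122" data-sink="527 350" d="M481 105l-14 11-26 15-1 16 2 2 4-4 9-2 24 2 16 8 19 16 13 2 1-48-18-7-16-3z"/><path data-summit="525 122" data-sink="527 25" d="M527 55l-10 2-6 5-31 41 3 5 11 5 34 9z"/>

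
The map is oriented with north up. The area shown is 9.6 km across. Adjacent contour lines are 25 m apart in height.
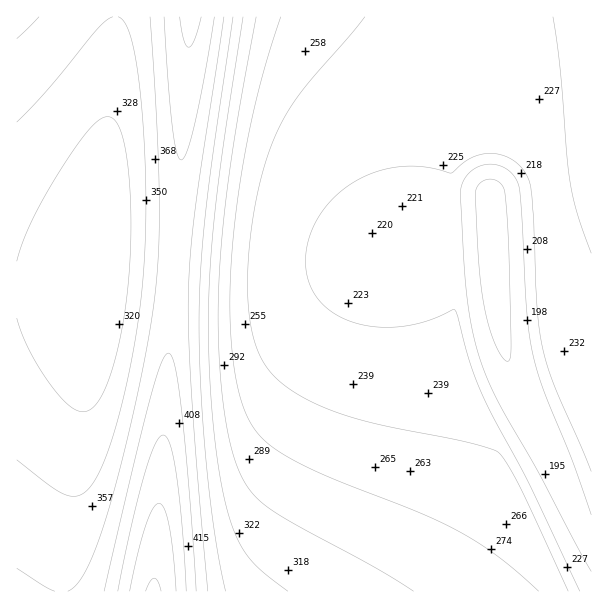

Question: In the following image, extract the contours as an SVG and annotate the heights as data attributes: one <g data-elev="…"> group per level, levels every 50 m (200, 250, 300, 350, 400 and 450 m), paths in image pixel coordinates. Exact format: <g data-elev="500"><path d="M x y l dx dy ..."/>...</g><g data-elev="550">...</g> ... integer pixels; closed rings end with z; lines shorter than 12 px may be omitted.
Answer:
<g data-elev="200"><path d="M591 571l-53-100-41-72-12-27-9-27-6-27-4-28-6-96 2-9 5-9 6-6 9-5 12-1 10 4 9 7 5 10 4 30 5 97 6 41 9 34 30 72 19 56"/></g><g data-elev="250"><path d="M568 591l-47-103-14-24-9-12-33-10-99-21-45-15-24-12-19-14-13-15-9-18-4-17-3-19-1-48 7-57 12-49 12-30 17-28 69-82"/></g><g data-elev="300"><path d="M414 591l-40-24-84-46-24-15-12-11-9-13-8-15-5-17-7-36-5-45-2-48 1-49 5-53 7-60 25-142"/></g><g data-elev="350"><path d="M226 591l-11-57-9-72-5-79-2-71 2-51 5-57 27-187"/><path d="M17 122l33-35 48-59 9-8 6-3"/><path d="M118 17l5 4 5 9 9 35 6 55 3 65-1 55-3 51-7 49-10 52-11 40-10 30-11 21-10 11-9 2-12-3-15-10-30-23"/></g><g data-elev="400"><path d="M196 591l-6-96-9-87-7-45-3-8-3-2-3 2-4 9-11 34-46 193"/><path d="M164 17l9 113 4 24 2 4 3 2 6-11 7-27 19-105"/></g><g data-elev="450"><path d="M176 591l-6-63-5-17-3-6-3-2-6 5-7 17-8 27-8 39"/></g>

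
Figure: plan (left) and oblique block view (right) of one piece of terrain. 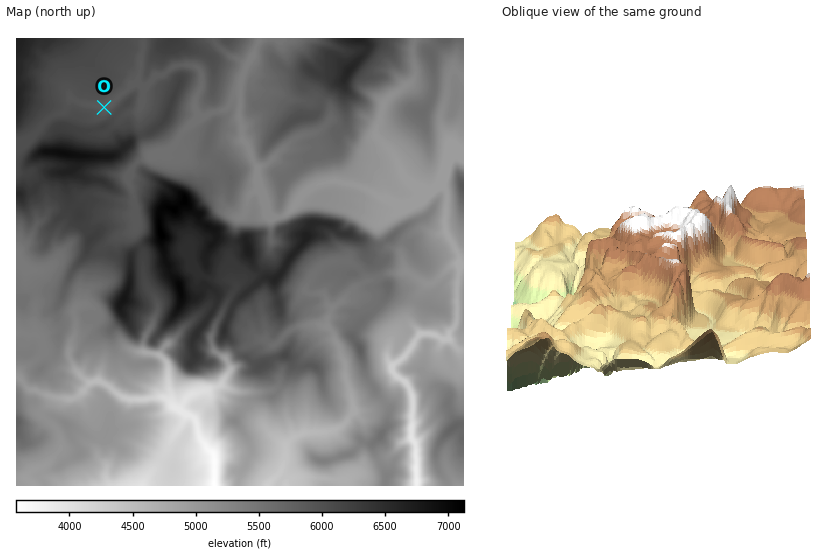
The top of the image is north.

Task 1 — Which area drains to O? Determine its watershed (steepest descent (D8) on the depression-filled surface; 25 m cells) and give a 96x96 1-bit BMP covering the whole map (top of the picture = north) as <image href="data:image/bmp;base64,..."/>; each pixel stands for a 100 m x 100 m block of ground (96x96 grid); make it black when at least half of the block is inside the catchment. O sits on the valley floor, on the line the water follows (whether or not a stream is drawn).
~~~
<image width="96" height="96" href="data:image/bmp;base64,Qk2+BAAAAAAAAD4AAAAoAAAAYAAAAGAAAAABAAEAAAAAAIAEAAATCwAAEwsAAAIAAAAAAAAA////AAAAAAAAAAAAAAAAAAAAAAAAAAAAAAAAAAAAAAAAAAAAAAAAAAAAAAAAAAAAAAAAAAAAAAAAAAAAAAAAAAAAAAAAAAAAAAAAAAAAAAAAAAAAAAAAAAAAAAAAAAAAAAAAAAAAAAAAAAAAAAAAAAAAAAAAAAAAAAAAAAAAAAAAAAAAAAAAAAAAAAAAAAAAAAAAAAAAAAAAAAAAAAAAAAAAAAAAAAAAAAAAAAAAAAAAAAAAAAAAAAAAAAAAAAAAAAAAAAAAAAAAAAAAAAAAAAAAAAAAAAAAAAAAAAAAAAAAAAAAAAAAAAAAAAAAAAAAAAAAAAAAAAAAAAAAAAAAAAAAAAAAAAAAAAAAAAAAAAAAAAAAAAAAAAAAAAAAAAAAAAAAAAAAAAAAAAAAAAAAAAAAAAAAAAAAAAAAAAAAAAAAAAAAAAAAAAAAAAAAAAAAAAAAAAAAAAAAAAAAAAAAAAAAAAAAAAAAAAAAAAAAAAAAAAAAAAAAAAAAAAAAAAAAAAAAAAAAAAAAAAAAAAAAAAAAAAAAAAAAAAAAAAAAAAAAAAAAAAAAAAAAAAAAAAAAAAAAAAAAAAAAAAAAAAAAAAAAAAAAAAAAAAAAAAAAAAAAAAAAAAAAAAAAAAAAAAAAAAAAAAAAAAAAAAAAAAAAAAAAAAAAAAAAAAAAAAAAAAAAAAAAAAAAAAAAAAAAAAAAAAAAAAAAAAAAAAAAAAAAAAAAAAAAAAAAAAAAAAAAAAAAAAAAAAAAAAAAAAAAAAAAAAAAAAAAAAAAAAAAAAAAAAAAAAAAAAAAAAAAAAAAAAAAAAAAAAAAAAAAAAAAAAAAAAAAAAAAAAAAAAAAAAAAAAAAAAAAAAAAAAAAAAAAAAAAAAAAAAAAAAAAAAAAAAAAAAAAAAAAAAAAAAAAAAAAAAAAAAAAAAAAAAAAAAAAAAAAAAAAAAAAAAAAAAAAAAAAAAAAAAAAAAAAAAAAAAAAAAAAAAAAAAAAAAAAAAAAAAAAAAAAAAAAAAAAAADwAAAAAAAAAAAAAAD4AAAAAAAAAAAAAAD8AAAAAAAAAAAAAAD+AAAAAAAAAAAAAAD/8AAAAAAAAAAAAAD/+AAAAAAAAAAAAAD/+AAAAAAAAAAAAAD/+AAAAAAAAAAAAAD/8AAAAAAAAAAAAAD/8AAAAAAAAAAAAAD/8AAAAAAAAAAAAAD/8AAAAAAAAAAAAAD/8AAAAAAAAAAAAAD/+AAAAAAAAAAAAAD//AAAAAAAAAAAAAD//AAAAAAAAAAAAAD//4AAAAAAAAAAAAD//8AAAAAAAAAAAAD//+AAAAAAAAAAAAD//8AAAAAAAAAAAAD//8AAAAAAAAAAAAD//4AAAAAAAAAAAAD//4AAAAAAAAAAAAD//4AAAAAAAAAAAAD//4AAAAAAAAAAAAD//4AAAAAAAAAAAAD//4AAAAAAAAAAAAD//wAAAAAAAAAAAAD//gAAAAAAAAAAAAD//AAAAAAAAAAAAAD/+AAAAAAAAAAAAAD/8AAAAAAAAAAAAAD/4AAAAAAAAAAAAAA="/>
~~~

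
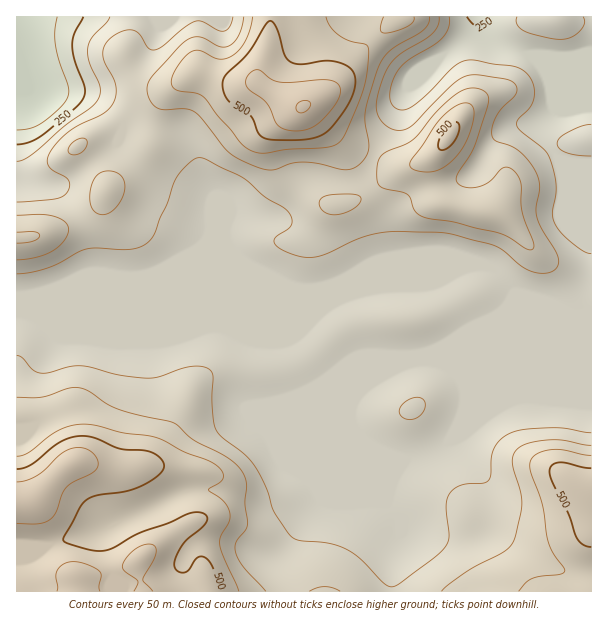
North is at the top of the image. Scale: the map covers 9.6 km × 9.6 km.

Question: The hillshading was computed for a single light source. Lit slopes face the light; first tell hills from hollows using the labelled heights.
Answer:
NW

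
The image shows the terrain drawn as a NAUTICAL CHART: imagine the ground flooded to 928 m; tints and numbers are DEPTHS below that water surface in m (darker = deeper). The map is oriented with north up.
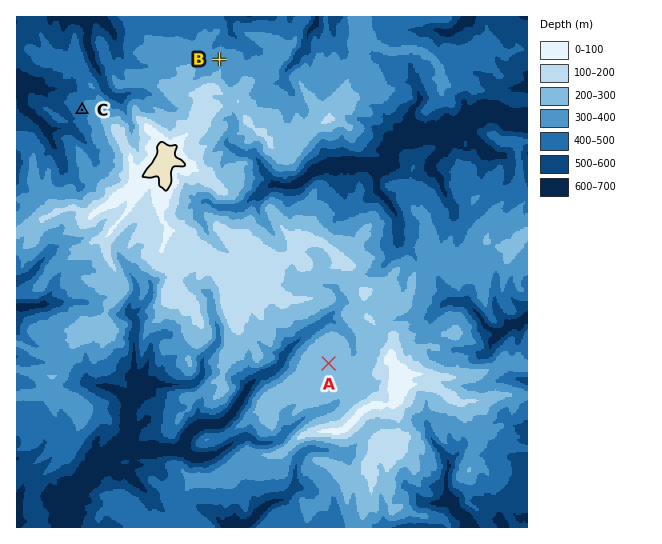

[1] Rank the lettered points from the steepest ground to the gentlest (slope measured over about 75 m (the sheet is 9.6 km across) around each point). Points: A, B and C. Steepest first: C B A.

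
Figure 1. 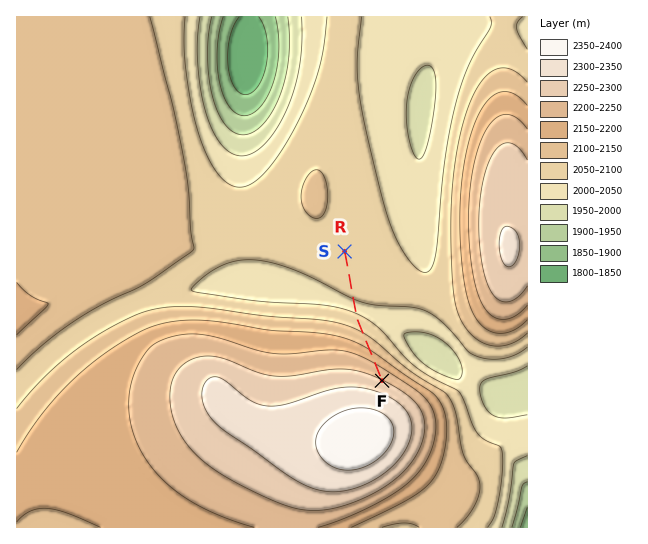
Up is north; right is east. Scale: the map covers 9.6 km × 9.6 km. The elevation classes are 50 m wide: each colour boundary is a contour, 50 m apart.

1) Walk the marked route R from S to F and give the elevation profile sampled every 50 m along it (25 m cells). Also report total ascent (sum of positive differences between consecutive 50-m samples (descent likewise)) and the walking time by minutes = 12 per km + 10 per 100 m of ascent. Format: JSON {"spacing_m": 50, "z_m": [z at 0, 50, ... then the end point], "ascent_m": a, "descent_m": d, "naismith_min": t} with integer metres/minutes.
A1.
{"spacing_m": 50, "z_m": [2095, 2095, 2095, 2096, 2096, 2095, 2092, 2088, 2084, 2080, 2076, 2073, 2069, 2066, 2063, 2059, 2056, 2053, 2050, 2048, 2045, 2043, 2043, 2046, 2053, 2060, 2067, 2073, 2079, 2085, 2092, 2098, 2105, 2112, 2119, 2126, 2133, 2141, 2149, 2157, 2165, 2174, 2183, 2192, 2201, 2209, 2217, 2224, 2232, 2240, 2247, 2253], "ascent_m": 212, "descent_m": 53, "naismith_min": 52}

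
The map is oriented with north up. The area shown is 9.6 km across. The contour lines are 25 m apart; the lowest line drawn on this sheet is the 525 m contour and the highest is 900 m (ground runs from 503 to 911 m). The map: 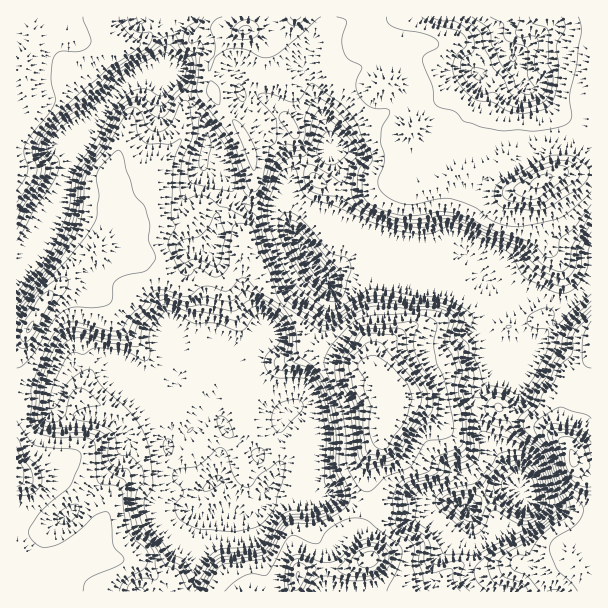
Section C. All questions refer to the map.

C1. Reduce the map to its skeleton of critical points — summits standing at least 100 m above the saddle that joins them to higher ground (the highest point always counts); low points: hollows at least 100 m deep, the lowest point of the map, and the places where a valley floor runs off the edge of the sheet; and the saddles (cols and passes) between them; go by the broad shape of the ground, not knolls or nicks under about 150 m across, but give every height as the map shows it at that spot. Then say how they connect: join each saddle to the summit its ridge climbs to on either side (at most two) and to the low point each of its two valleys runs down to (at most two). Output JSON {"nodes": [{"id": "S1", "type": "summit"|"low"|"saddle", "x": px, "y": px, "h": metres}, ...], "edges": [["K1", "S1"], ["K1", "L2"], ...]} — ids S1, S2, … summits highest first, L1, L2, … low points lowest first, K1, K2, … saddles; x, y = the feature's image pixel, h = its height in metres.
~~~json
{"nodes": [
{"id": "S1", "type": "summit", "x": 386, "y": 423, "h": 911},
{"id": "S2", "type": "summit", "x": 573, "y": 461, "h": 906},
{"id": "S3", "type": "summit", "x": 368, "y": 560, "h": 890},
{"id": "S4", "type": "summit", "x": 540, "y": 182, "h": 887},
{"id": "S5", "type": "summit", "x": 17, "y": 468, "h": 868},
{"id": "L1", "type": "low", "x": 522, "y": 494, "h": 503},
{"id": "L2", "type": "low", "x": 315, "y": 269, "h": 512},
{"id": "L3", "type": "low", "x": 213, "y": 483, "h": 593},
{"id": "L4", "type": "low", "x": 513, "y": 59, "h": 649},
{"id": "K1", "type": "saddle", "x": 371, "y": 17, "h": 777},
{"id": "K2", "type": "saddle", "x": 377, "y": 506, "h": 773},
{"id": "K3", "type": "saddle", "x": 282, "y": 305, "h": 751},
{"id": "K4", "type": "saddle", "x": 479, "y": 410, "h": 692},
{"id": "K5", "type": "saddle", "x": 557, "y": 300, "h": 642},
{"id": "K6", "type": "saddle", "x": 575, "y": 299, "h": 642}],
"edges": [["K1", "S4"], ["K1", "L2"], ["K1", "L4"], ["K2", "S1"], ["K2", "S3"], ["K2", "L1"], ["K2", "L3"], ["K3", "S1"], ["K3", "S5"], ["K3", "L2"], ["K3", "L3"], ["K4", "S1"], ["K4", "S2"], ["K4", "L1"], ["K4", "L2"], ["K5", "S1"], ["K5", "S4"], ["K5", "L2"], ["K6", "S2"], ["K6", "S4"], ["K6", "L2"]]}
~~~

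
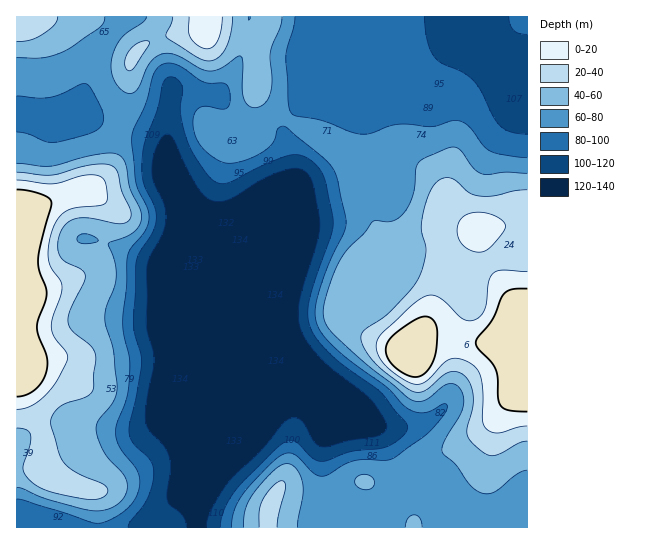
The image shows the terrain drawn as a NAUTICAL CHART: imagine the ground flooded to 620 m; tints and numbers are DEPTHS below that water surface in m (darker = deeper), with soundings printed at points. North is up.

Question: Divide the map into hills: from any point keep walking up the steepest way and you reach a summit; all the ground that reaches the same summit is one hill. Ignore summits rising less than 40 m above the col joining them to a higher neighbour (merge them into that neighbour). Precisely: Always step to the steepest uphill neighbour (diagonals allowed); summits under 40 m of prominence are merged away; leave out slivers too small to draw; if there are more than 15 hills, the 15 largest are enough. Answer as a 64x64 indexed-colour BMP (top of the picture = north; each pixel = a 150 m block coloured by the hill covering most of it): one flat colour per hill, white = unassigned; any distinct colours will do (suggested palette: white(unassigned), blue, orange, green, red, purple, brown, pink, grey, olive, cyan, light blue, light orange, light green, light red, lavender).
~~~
<image width="64" height="64" href="data:image/bmp;base64,Qk12CAAAAAAAAHYAAAAoAAAAQAAAAEAAAAABAAQAAAAAAAAIAAATCwAAEwsAABAAAAAAAAAA////ALR3HwAOf/8ALKAsACgn1gC9Z5QAS1aMAMJ34wB/f38AIr28AM++FwDox64AeLv/AIrfmACWmP8A1bDFACIiIiIiIiIiIhERERERERERERERERERERERERERERERIiIiIiIiIiIiEREREREREREREREREREREREREREREREiIiIiIiIiIiIhERERERERERERERERERERERERERERESIiIiIiIiIiIiIRERERERERERERERERERERERERERERIiIiIiIiIiIiIiEREREREREREREREREREREREREREREiIiIiIiIiIiIiIiERERERERERERERERERERERERERESIiIiIiIiIiIiIiIRERERERERERERERERERERERERERIiIiIiIiIiIiIiIhEREREREREREREREREREREREREREiIiIiIiIiIiIiIiERERERERERERERERERERERERERESIiIiIiIiIiIiIiIRERERERERERERERERERERERERERIiIiIiIiIiIiIiIhEREREREREREREREREREREREREREiIiIiIiIiIiIiIhERERERERERERERERERERERERERESIiIiIiIiIiIiIiERERERERERERERERERERERERERERIiIiIiIiIiIiIiIRERERERERERERFEREREQREREREREiIiIiIiIiIiIiIRERERERERERERREREREREERERERESIiIiIiIiIiIiIhERERERERERERRERERERERBERERERIiIiIiIiIiIiIiERERERERERERREREREREREEREREREiIiIiIiIiIiIiIhEREREREREUREREREREREQRERERESIiIiIiIiIiIiIiEREREREREUREREREREREREERERERIiIiIiIiIiIiIiIRERERERFEREREREREREREQREREREiIiIiIiIiIiIiIiERERERERFERERERERERERBERERESIiIiIiIiIiIiIiIhERERERERREREREREREREERERERIiIiIiIiIiIiIiIiIREREREREUREREREREREQREREREiIiIiIiIiIiIiIiIiERERERERFERERERERERBERERESIiIiIiIiIiIiIiIiIhERERERERREREREREREERERERIiIiIiIiIiIiIiIiIiEREREREREURERERERERBEREREiIiIiIiIiIiIiIiIiIhERERERERFEREREREREERERESIiIiIiIiIiIiIiIiIiERERERERERRERERERERBERERIiIiIiIiIiIiIiIiIiIhEREREREREUREREREREEREREiIiIiIiIiIiIiIiIiIiERERERERERFEREREREERERESIiIiIiIiIiIiIiIiIiIxERERERERERREREREERERERIiIiIiIiIiIiIiIiIiIjEREREREREREUREREQREREREiIiIiIiIiIiIiIiIiIjMRERERERERERREREQRERERESIiIiIiIiIiIiIiIiIjMxEREREREREREUREQRERERERIiIiIiIiIiIiIiIiMzMzMREREREREREREREREREREREiIiIiIiIiIiIiIjMzMzMxERERERERERERERERERERESIiIiIiIiIiIiIiMzMzMzERERERERERERERERERERERIiIiIiIiIiIiIiIzMzMzMxEREREREREREREREREREREiIiIiIiIiIiIiIzMzMzMzMRERERERERERERERERERESIiIiIiIiIiIiIjMzMzMzMxERERERERERERERERERERIiIiIiIiIiIiIiMzMzMzMzMREREREREREREREREREREiIiIiIiIiIiIiMzMzMzMzMxERERERERERERERERERESIiIiIiIiIiIiIzMzMzMzMzERERERERERERERERERERIiIiIiIiIiIiIzMzMzMzMzMREREREREREREREREREREiIiIiIiIiIiIjMzMzMzMzMxERERERERERERERERERESIiIiIiIiIiIiMzMzMzMzMzERERERERERERERERERERIiIiIiIiIiIiIzMzMzMzMzMREREREREREREREREREREiIiIiIiIiIiIjMzMzMzMzMxERERERERERERERERERESIiIiIiIiIiIjMzMzMzMzMzERERERERERERERERERERIiIiIiIiIiMzMzMzMzMzMzMREREREREREREREREREREiIiIiIiIzMzMzMzMzMzMzMxERERERERERERERERERESIiVVUjMzMzMzMzMzMzMzMzERERERERERERERERERERVVVVVTMzMzMzMzMzMzMzMzMxERERERERERERERERERFVVVVVMzMzMzMzMzMzMzMzMzMREREREREREREREREREVVVVVUzMzMzMzMzMzMzMzMzMzMRERERERERERERERERVVVVVVMzMzMzMzMzMzMzMzMzMzERERERERERERERERFVVVVVUzMzMzMzMzMzMzMzMzMzMxEREREREREREREREVVVVVVTMzMzMzMzMzMzMzMzMzMzERERERERERERERERVVVVVVUzMzMzMzMzMzMzMzMzMzMRERERERERERERERFVVVVVVTMzMzMzMzMzMzMzMzMzMxEREREREREREREREVVVVVVVUzMzMzMzMzMzMzMzMzMzMRERERERERERERERVVVVVVVVMzMzMzMzMzMzMzMzMzMxERERERERERERERFVVVVVVVVTMzMzMzMzMzMzMzMzMzMREREREREREREREVVVVVVVVVMzMzMzMzMzMzMzMzMzMzERERERERERERER"/>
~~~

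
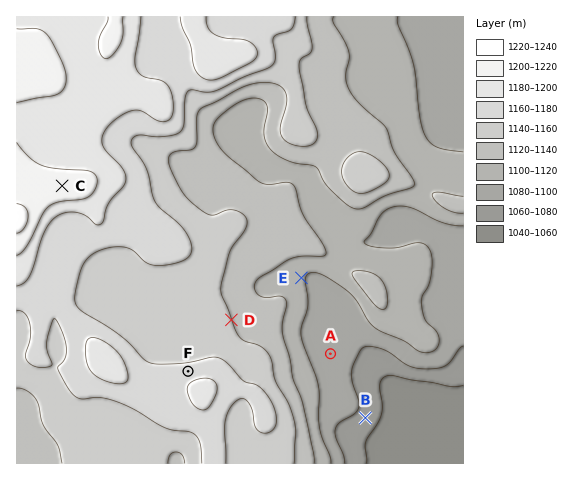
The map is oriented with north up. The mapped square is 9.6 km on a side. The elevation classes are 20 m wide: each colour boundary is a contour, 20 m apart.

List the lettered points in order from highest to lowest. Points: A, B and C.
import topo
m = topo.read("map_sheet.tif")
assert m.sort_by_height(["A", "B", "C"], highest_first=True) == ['C', 'A', 'B']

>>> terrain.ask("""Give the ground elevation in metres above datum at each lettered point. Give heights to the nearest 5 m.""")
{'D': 1140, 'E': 1105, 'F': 1170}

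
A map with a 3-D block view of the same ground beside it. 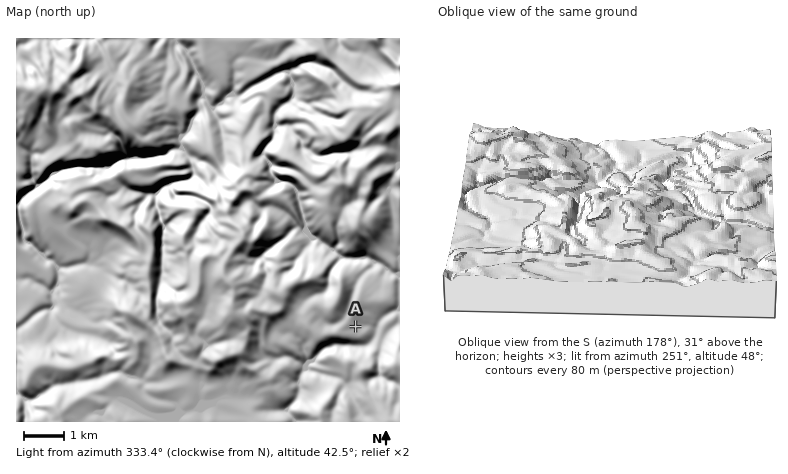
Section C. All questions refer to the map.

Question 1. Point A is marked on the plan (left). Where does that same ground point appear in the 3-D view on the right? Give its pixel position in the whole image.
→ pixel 737 247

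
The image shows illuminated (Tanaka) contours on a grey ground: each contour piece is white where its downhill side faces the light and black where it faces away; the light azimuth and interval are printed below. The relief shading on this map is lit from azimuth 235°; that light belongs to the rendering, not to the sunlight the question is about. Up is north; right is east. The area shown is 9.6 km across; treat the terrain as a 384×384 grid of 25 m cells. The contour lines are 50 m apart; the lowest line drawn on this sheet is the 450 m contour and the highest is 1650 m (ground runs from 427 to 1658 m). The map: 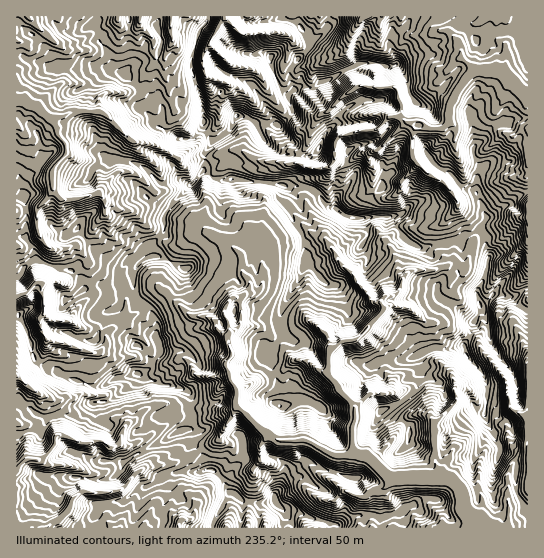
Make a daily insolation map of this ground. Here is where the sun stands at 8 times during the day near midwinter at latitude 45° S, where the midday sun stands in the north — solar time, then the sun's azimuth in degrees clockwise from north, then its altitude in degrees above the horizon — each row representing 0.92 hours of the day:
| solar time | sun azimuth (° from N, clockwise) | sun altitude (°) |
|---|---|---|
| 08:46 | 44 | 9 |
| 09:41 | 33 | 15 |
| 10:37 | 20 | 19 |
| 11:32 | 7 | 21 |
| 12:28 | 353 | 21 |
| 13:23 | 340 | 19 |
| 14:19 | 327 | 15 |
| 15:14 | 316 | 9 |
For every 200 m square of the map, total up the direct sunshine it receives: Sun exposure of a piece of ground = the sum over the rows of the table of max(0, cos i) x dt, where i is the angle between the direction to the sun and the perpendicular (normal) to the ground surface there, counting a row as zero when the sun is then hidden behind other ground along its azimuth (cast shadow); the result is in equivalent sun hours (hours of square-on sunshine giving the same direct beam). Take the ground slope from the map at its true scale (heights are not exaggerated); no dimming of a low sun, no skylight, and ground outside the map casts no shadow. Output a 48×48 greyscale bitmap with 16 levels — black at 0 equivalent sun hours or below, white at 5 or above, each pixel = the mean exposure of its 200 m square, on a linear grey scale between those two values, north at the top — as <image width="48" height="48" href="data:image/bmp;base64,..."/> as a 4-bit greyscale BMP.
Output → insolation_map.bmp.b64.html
<image width="48" height="48" href="data:image/bmp;base64,Qk32BAAAAAAAAHYAAAAoAAAAMAAAADAAAAABAAQAAAAAAIAEAAATCwAAEwsAABAAAAAAAAAAAAAAABEREQAiIiIAMzMzAERERABVVVUAZmZmAHd3dwCIiIgAmZmZAKqqqgC7u7sAzMzMAN3d3QDu7u4A////ACABekIwMSURaVAQEDEwSqQRECEAA0MyE0EBAoURIhMQBZEREBV+//3d2TFAJDERImMxADdmIgIRAGUGp37cQ4dpy+pUMzEjF2QzAAAARBARAAfN/NiRNQABR4q6UiASF2QjQ0ZRBpMAAArLzfpHkRQzEAATIQASFDeIdkElEDq5upqUXNqXSKuSAAABECAxJQABAFmckQAUetqmRK7ZUSQgAAABAjBSFQAAZkYTWlABN7tlFjEQAAEAAyEQAUImNSAQAAAAADdAASVGIQAAACEgADMQEBIVFIZAAAAAAAFqeWO4EAAAARFSADQAAQFFViNlMxAAAAATVnRSAAAAAzAlEBEAARNFY0dkIjIAAAAANUERA2YjmzAItwAAATZEAoUgABEAAAAAR5cUi8u91yAAAlEAABNDBGEAAllgABSK2mYQOIm+swEQABEBAABSFiEknKreh3mWMCMSAnzHIAAQEAEgAAJQNiKt26qqzZNoJ0FGMkMgAEaYQyAAACgClDW6dTJWIYRllzIUd2EBIF3+u7pSMoEHUjhBAVQ1jEibqGIViWRnEABIuZvNq1A2MCc3q4cot6mYiGAYl0aEAAACeaq7pyBUAEQiADIjWZqIYxICRVQQAAEAS8kyNZJQAOUDEHh1Q5pzABBCeGEAAARBAiAhKZQwBFQDgyd2SLYQIzAUuZMAAAMQACNEiFphMwAEqnVlRiAAAjEBJncAAjMAABRnd7u3ijAABbqFQgAAAUMzJFYwapEAAAFrh7psarEouph4YwAphEQyI0ZjUxARAAABRmhX2NztzHWbqXa92EMhESSGUQEEEAARAUiVa0txAVuaqohWdBAAAAFXMAEhABeFMkfMeJc0clvJu+cyAAAAAAAkAAAAAIq97GaYp8dM61fcvXUgAAAAAAAwAAAAABI2vslXmHae//Vpl4oQAAAAAAERAX///VRESqemExI6ZXk1MTpwAAAAAAAiTrzMz/lIgki8g6hlIAAUZ4V0AAAAAAETvaRoJK/8MWm7yphSeUADeTZIoDZXm8y8zddphG2iCslom6ghepIAEoh4h3q4RFiVVr2YmGYCq5hDJqlhWWVnrYRRJiERAAASAiem22Ir6E23h7q5RHm8t2UQBAAAABA5QjYRfGGslWbO2LeKR6q4MQF5UYIAFQOWkRaoJFKqhpx6Z2eWVnyiESXdknoQQzUzZxAAIQACZXyiI3tzJHQREXmKmrln7eYhE2QhAAADQ2i8qJUyAAABSJdleu3/3HMwABEAAAJmR7hquiECMQAUeYh3btrpWTYQAAABEBvHJaqYlyAAR0EAB6qGWpUjdGypMAAAABVpQ6u3Y0QhAjMkZqmGVASZMni6/1AAADdlhFl2MRWJqXmbt2mYgoYgAlclevyHunUgOCASM6yrqZiMvJWaglFJnJjiJHr//7l3UxESNWSXIkWcvIdVchr9zeZFEWicqbqXUUVCNllSVSaru0VGkylhAAAooia6qURVMHp1V7lIibhoR4do2zgYpzWty1O8rbUzNleqhw=="/>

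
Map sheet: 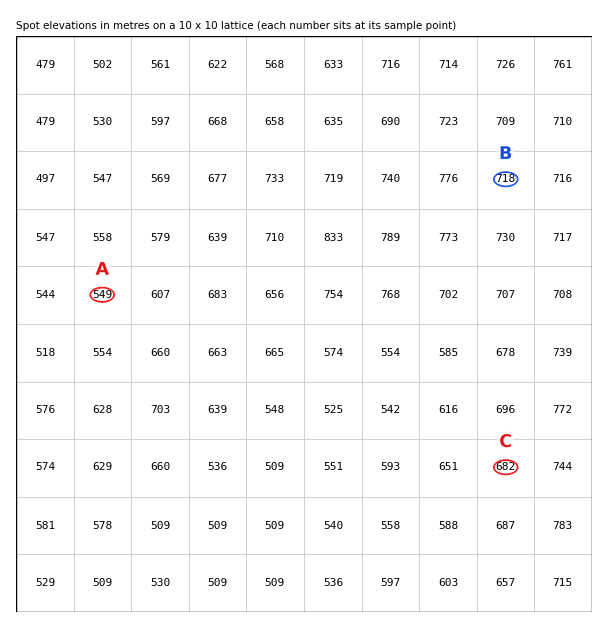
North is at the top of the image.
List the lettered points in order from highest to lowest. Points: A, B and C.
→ B C A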